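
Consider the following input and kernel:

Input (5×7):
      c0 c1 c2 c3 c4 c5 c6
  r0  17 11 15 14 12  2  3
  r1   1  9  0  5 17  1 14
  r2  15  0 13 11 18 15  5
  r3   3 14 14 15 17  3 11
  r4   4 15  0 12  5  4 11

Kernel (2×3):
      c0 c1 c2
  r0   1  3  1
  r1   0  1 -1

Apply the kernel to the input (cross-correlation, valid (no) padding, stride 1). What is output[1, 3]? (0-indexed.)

60

The receptive field on the input at this output position is [5 17 1 / 11 18 15]. Elementwise product with the kernel and sum: 5·1 + 17·3 + 1·1 + 18·1 + 15·-1.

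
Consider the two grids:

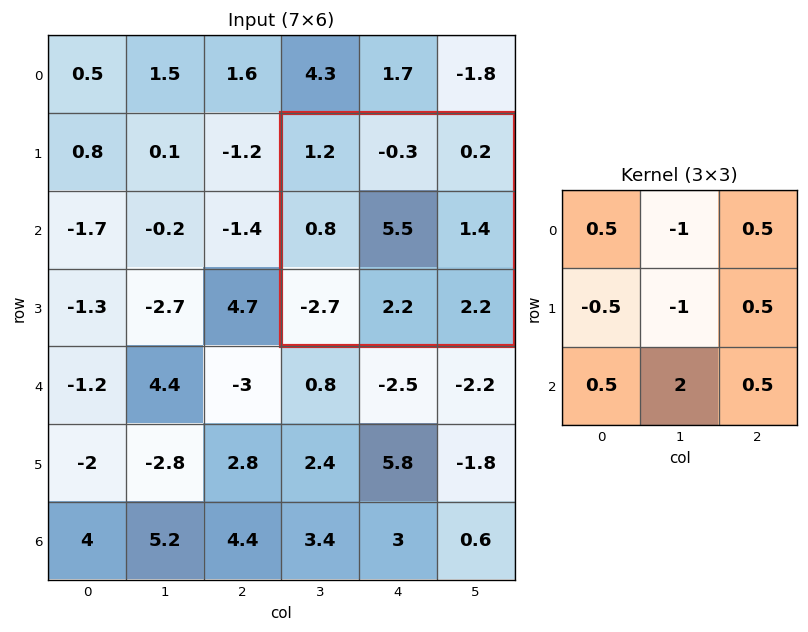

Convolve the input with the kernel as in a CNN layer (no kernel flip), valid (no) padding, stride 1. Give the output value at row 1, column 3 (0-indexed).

The receptive field on the input at this output position is [1.2 -0.3 0.2 / 0.8 5.5 1.4 / -2.7 2.2 2.2]. Elementwise product with the kernel and sum: 1.2·0.5 + -0.3·-1 + 0.2·0.5 + 0.8·-0.5 + 5.5·-1 + 1.4·0.5 + -2.7·0.5 + 2.2·2 + 2.2·0.5.

-0.05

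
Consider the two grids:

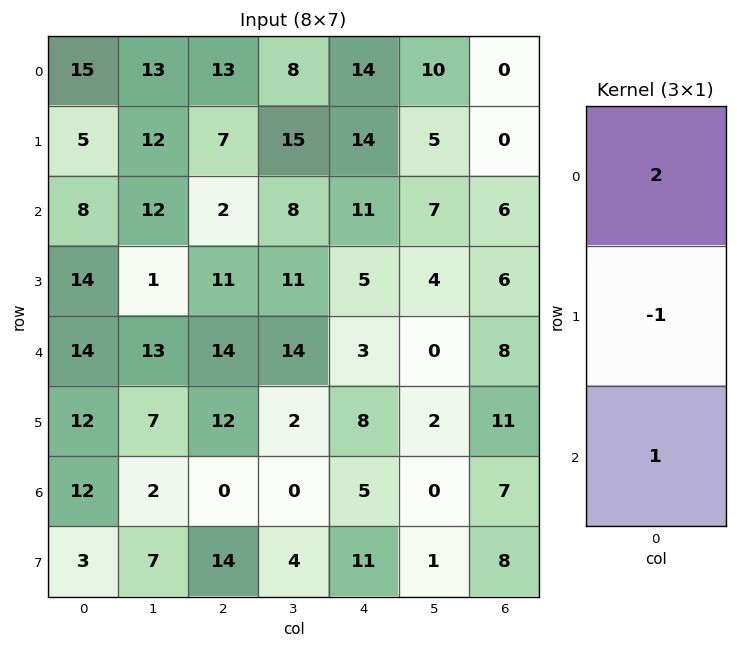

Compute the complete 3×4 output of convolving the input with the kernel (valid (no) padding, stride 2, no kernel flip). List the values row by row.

Output[0,0]: The receptive field on the input at this output position is [15 / 5 / 8]. Elementwise product with the kernel and sum: 15·2 + 5·-1 + 8·1.

33 21 25 6
16 7 20 14
28 16 3 12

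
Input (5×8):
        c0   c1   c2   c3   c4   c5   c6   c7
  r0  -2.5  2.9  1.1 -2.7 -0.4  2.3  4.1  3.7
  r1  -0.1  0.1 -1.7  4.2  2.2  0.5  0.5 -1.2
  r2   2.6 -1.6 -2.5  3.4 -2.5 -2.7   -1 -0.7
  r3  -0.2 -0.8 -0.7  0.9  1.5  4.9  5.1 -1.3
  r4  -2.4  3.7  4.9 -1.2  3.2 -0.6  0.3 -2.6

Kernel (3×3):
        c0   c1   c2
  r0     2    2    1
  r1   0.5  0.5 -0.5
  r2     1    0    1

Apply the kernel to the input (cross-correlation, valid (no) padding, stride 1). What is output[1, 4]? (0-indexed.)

The receptive field on the input at this output position is [2.2 0.5 0.5 / -2.5 -2.7 -1 / 1.5 4.9 5.1]. Elementwise product with the kernel and sum: 2.2·2 + 0.5·2 + 0.5·1 + -2.5·0.5 + -2.7·0.5 + -1·-0.5 + 1.5·1 + 5.1·1.

10.4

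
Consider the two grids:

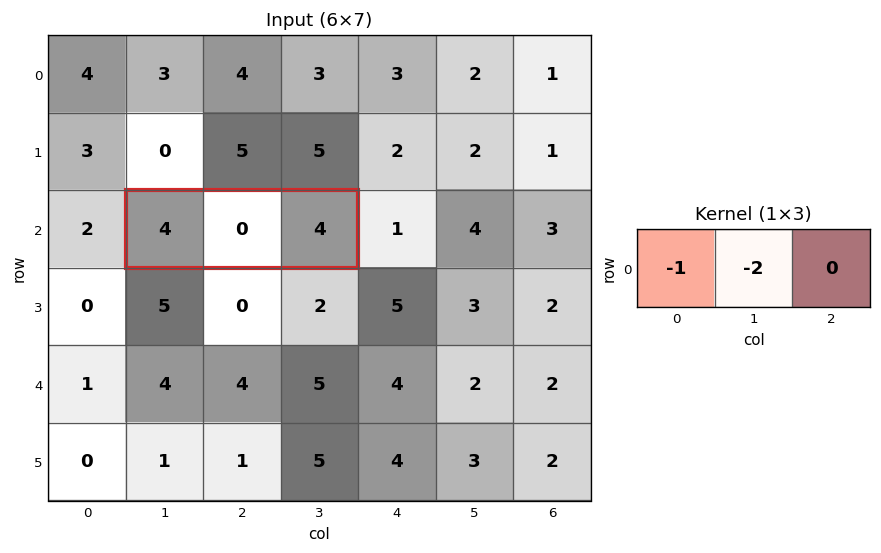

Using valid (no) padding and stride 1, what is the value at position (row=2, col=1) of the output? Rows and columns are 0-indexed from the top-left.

The receptive field on the input at this output position is [4 0 4]. Elementwise product with the kernel and sum: 4·-1 + 0·-2.

-4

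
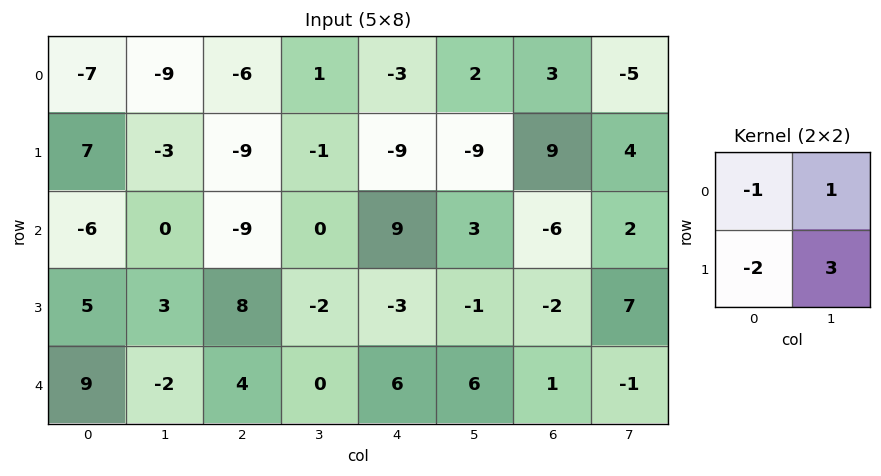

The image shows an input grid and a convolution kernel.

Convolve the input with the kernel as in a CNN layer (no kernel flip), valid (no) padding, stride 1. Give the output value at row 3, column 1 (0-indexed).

21

The receptive field on the input at this output position is [3 8 / -2 4]. Elementwise product with the kernel and sum: 3·-1 + 8·1 + -2·-2 + 4·3.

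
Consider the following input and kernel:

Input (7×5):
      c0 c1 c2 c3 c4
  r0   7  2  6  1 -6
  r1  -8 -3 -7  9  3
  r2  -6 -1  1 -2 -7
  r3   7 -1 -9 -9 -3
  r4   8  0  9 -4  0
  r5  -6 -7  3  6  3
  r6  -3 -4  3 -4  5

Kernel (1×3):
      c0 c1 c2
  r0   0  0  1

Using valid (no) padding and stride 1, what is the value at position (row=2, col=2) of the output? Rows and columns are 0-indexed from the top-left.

-7

The receptive field on the input at this output position is [1 -2 -7]. Elementwise product with the kernel and sum: -7·1.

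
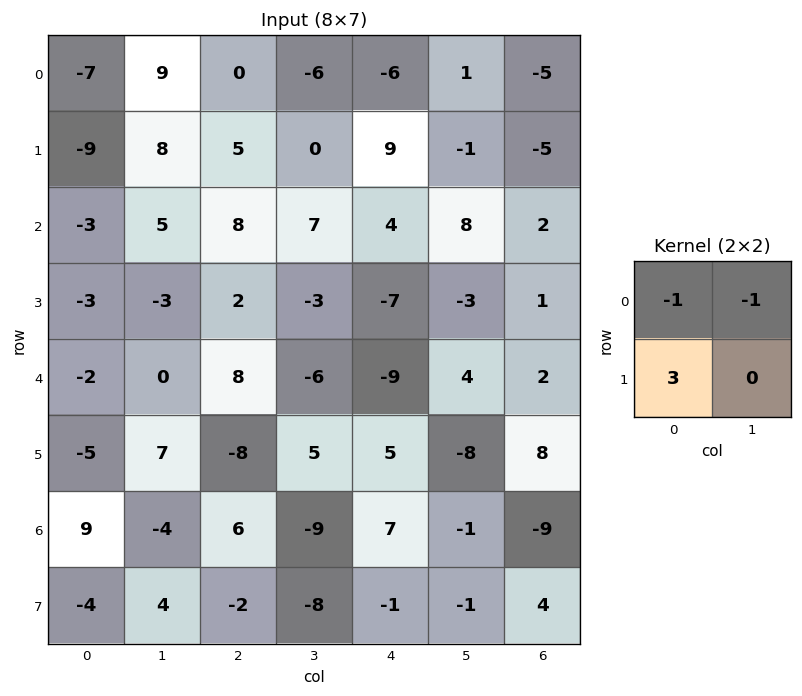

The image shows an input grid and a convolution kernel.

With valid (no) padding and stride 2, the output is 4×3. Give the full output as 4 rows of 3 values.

-29 21 32
-11 -9 -33
-13 -26 20
-17 -3 -9

Output[0,0]: The receptive field on the input at this output position is [-7 9 / -9 8]. Elementwise product with the kernel and sum: -7·-1 + 9·-1 + -9·3.
Output[0,1]: The receptive field on the input at this output position is [0 -6 / 5 0]. Elementwise product with the kernel and sum: 0·-1 + -6·-1 + 5·3.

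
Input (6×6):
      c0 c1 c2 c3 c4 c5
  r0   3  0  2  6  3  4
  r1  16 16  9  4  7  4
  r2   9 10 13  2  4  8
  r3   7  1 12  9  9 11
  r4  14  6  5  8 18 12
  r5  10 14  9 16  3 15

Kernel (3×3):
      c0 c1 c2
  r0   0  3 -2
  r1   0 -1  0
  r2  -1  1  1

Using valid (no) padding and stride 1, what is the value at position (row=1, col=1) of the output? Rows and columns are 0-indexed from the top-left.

26

The receptive field on the input at this output position is [16 9 4 / 10 13 2 / 1 12 9]. Elementwise product with the kernel and sum: 9·3 + 4·-2 + 13·-1 + 1·-1 + 12·1 + 9·1.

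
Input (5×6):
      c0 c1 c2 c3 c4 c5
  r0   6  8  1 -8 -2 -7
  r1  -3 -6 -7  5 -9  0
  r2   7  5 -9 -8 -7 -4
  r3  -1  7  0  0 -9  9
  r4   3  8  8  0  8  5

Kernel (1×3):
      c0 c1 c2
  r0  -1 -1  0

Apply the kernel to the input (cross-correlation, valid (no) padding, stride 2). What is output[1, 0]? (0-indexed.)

-12

The receptive field on the input at this output position is [7 5 -9]. Elementwise product with the kernel and sum: 7·-1 + 5·-1.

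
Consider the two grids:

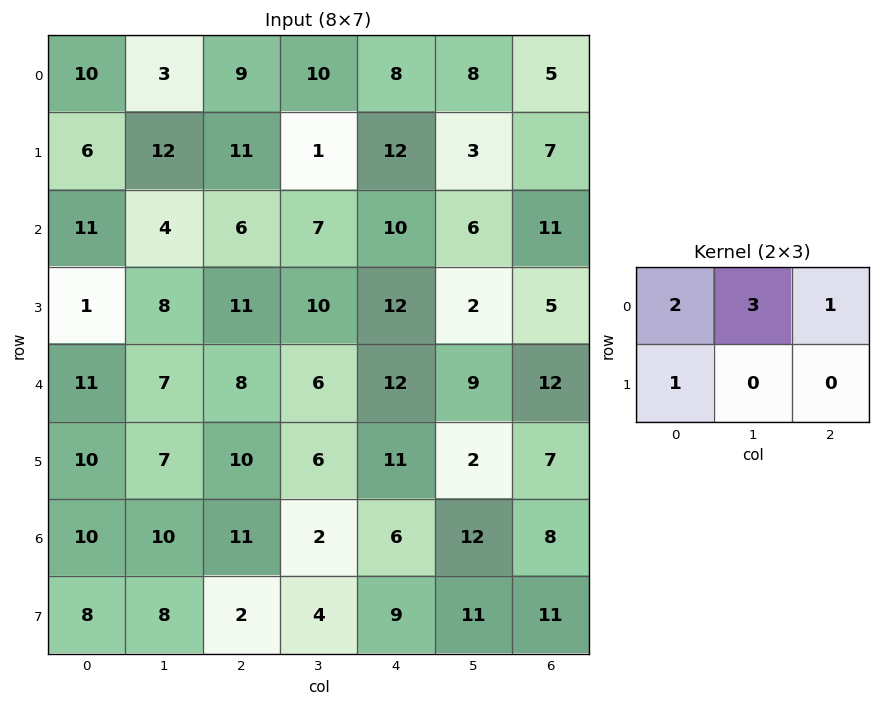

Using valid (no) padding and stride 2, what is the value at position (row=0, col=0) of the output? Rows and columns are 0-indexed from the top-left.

The receptive field on the input at this output position is [10 3 9 / 6 12 11]. Elementwise product with the kernel and sum: 10·2 + 3·3 + 9·1 + 6·1.

44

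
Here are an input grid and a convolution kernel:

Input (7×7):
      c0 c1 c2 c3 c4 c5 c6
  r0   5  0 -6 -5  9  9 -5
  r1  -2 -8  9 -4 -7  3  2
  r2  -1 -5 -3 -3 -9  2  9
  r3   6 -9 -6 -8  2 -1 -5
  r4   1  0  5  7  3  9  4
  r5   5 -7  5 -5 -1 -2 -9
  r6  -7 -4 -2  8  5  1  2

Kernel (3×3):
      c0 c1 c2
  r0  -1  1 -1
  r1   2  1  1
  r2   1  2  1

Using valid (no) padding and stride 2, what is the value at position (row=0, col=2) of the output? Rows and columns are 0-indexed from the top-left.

0

The receptive field on the input at this output position is [9 9 -5 / -7 3 2 / -9 2 9]. Elementwise product with the kernel and sum: 9·-1 + 9·1 + -5·-1 + -7·2 + 3·1 + 2·1 + -9·1 + 2·2 + 9·1.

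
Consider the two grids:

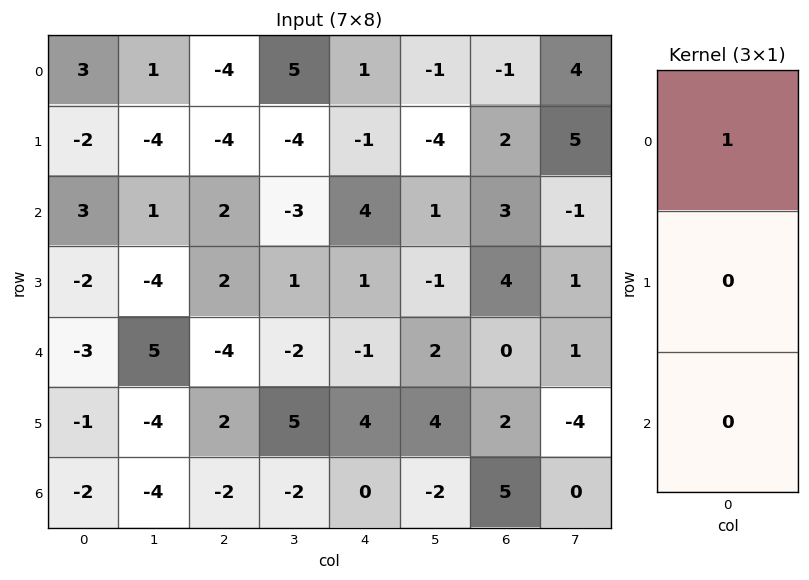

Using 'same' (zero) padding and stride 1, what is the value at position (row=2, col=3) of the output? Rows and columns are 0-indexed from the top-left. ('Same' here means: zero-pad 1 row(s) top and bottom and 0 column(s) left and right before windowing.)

-4

The receptive field on the zero-padded input at this output position is [-4 / -3 / 1]. Elementwise product with the kernel and sum: -4·1.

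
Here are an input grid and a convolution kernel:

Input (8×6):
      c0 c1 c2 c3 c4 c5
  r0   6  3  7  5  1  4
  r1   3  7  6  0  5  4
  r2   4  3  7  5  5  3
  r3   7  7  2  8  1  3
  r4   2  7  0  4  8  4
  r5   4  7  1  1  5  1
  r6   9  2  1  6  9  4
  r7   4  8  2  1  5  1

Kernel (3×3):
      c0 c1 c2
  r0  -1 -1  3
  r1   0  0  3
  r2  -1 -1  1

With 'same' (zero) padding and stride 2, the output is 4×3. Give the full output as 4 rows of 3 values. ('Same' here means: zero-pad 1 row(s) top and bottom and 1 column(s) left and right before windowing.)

13 2 11
27 1 10
38 20 7
27 4 4

Output[0,0]: The receptive field on the zero-padded input at this output position is [0 0 0 / 0 6 3 / 0 3 7]. Elementwise product with the kernel and sum: 0·-1 + 0·-1 + 0·3 + 3·3 + 0·-1 + 3·-1 + 7·1.
Output[0,1]: The receptive field on the zero-padded input at this output position is [0 0 0 / 3 7 5 / 7 6 0]. Elementwise product with the kernel and sum: 0·-1 + 0·-1 + 0·3 + 5·3 + 7·-1 + 6·-1 + 0·1.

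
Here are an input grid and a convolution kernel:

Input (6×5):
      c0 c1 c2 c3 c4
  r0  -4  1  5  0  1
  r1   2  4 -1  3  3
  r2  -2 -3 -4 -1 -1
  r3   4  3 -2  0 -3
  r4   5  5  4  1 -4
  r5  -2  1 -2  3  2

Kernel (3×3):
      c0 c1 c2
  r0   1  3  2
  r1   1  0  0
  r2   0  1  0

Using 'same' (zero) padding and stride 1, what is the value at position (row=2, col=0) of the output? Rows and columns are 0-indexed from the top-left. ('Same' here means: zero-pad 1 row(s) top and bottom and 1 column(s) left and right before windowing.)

The receptive field on the zero-padded input at this output position is [0 2 4 / 0 -2 -3 / 0 4 3]. Elementwise product with the kernel and sum: 0·1 + 2·3 + 4·2 + 0·1 + 4·1.

18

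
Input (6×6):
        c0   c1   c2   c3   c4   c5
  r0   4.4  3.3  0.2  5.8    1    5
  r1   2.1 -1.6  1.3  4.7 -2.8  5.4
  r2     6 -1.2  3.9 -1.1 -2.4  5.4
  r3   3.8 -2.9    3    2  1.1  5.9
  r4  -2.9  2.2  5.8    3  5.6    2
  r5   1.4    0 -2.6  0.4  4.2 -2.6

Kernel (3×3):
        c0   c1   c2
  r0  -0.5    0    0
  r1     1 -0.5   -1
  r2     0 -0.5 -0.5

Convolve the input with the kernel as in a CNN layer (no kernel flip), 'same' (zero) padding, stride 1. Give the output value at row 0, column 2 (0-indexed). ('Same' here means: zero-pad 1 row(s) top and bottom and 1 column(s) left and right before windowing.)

-5.6

The receptive field on the zero-padded input at this output position is [0 0 0 / 3.3 0.2 5.8 / -1.6 1.3 4.7]. Elementwise product with the kernel and sum: 0·-0.5 + 3.3·1 + 0.2·-0.5 + 5.8·-1 + 1.3·-0.5 + 4.7·-0.5.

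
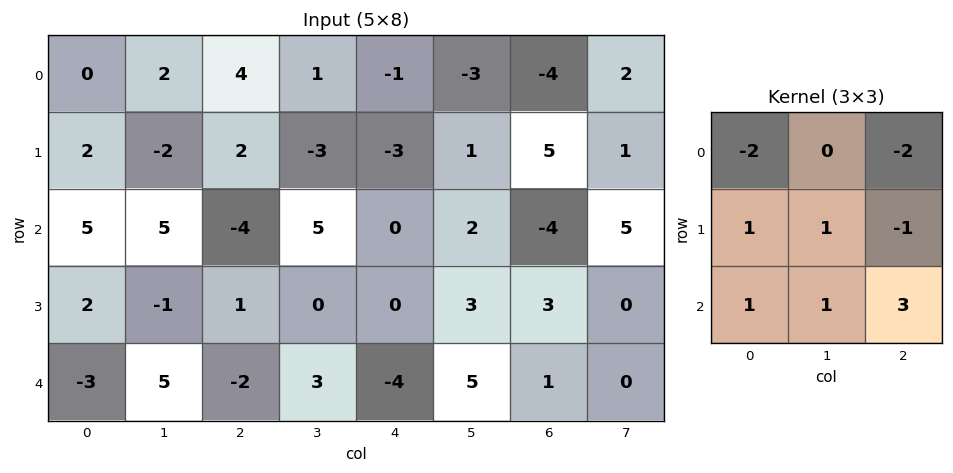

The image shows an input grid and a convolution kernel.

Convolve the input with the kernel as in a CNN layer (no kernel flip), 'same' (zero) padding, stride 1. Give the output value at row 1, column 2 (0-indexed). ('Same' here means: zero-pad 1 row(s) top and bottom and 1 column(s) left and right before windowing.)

13

The receptive field on the zero-padded input at this output position is [2 4 1 / -2 2 -3 / 5 -4 5]. Elementwise product with the kernel and sum: 2·-2 + 1·-2 + -2·1 + 2·1 + -3·-1 + 5·1 + -4·1 + 5·3.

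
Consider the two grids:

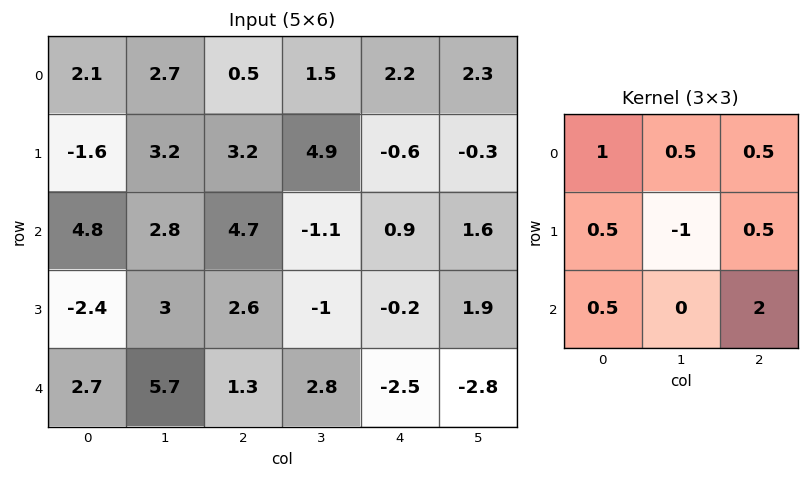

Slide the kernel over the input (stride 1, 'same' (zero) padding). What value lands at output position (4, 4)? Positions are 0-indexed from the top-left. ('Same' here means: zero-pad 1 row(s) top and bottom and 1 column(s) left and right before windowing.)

The receptive field on the zero-padded input at this output position is [-1 -0.2 1.9 / 2.8 -2.5 -2.8 / 0 0 0]. Elementwise product with the kernel and sum: -1·1 + -0.2·0.5 + 1.9·0.5 + 2.8·0.5 + -2.5·-1 + -2.8·0.5 + 0·0.5 + 0·2.

2.35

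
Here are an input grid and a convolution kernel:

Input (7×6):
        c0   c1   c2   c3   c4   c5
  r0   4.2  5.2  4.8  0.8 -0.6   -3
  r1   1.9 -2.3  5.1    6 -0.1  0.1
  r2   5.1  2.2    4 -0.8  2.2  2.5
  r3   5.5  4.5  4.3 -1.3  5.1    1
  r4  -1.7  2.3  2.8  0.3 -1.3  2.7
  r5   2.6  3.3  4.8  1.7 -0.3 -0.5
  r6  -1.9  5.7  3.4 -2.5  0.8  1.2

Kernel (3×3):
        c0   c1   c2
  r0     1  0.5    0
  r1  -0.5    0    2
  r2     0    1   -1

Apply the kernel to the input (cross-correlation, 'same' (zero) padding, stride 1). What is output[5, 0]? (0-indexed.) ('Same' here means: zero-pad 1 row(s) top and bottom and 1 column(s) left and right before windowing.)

-1.85

The receptive field on the zero-padded input at this output position is [0 -1.7 2.3 / 0 2.6 3.3 / 0 -1.9 5.7]. Elementwise product with the kernel and sum: 0·1 + -1.7·0.5 + 0·-0.5 + 3.3·2 + -1.9·1 + 5.7·-1.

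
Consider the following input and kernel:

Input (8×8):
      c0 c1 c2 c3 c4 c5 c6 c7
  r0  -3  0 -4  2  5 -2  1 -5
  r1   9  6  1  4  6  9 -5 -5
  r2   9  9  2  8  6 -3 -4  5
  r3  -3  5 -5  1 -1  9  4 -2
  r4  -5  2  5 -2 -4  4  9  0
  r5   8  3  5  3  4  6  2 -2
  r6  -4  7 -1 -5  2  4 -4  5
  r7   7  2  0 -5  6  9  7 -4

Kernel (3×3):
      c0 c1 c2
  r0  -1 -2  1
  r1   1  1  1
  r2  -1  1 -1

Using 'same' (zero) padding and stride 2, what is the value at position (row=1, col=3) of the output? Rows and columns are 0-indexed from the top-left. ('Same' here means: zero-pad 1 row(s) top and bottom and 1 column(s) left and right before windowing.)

-9

The receptive field on the zero-padded input at this output position is [9 -5 -5 / -3 -4 5 / 9 4 -2]. Elementwise product with the kernel and sum: 9·-1 + -5·-2 + -5·1 + -3·1 + -4·1 + 5·1 + 9·-1 + 4·1 + -2·-1.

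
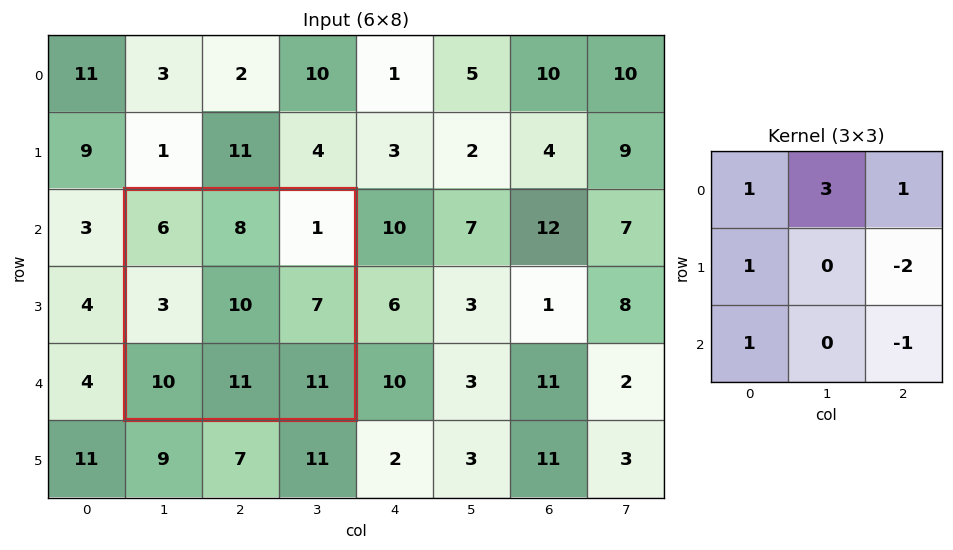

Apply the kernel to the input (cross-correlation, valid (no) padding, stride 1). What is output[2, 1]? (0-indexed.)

The receptive field on the input at this output position is [6 8 1 / 3 10 7 / 10 11 11]. Elementwise product with the kernel and sum: 6·1 + 8·3 + 1·1 + 3·1 + 7·-2 + 10·1 + 11·-1.

19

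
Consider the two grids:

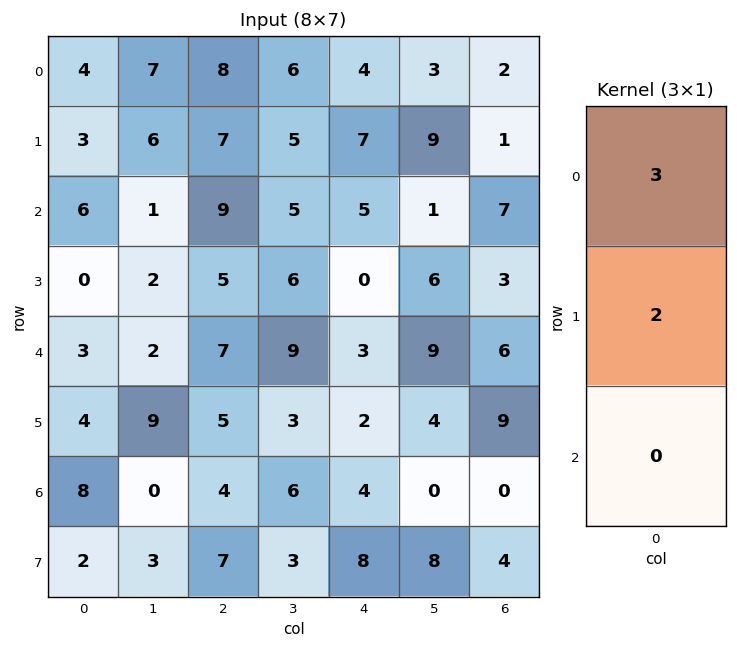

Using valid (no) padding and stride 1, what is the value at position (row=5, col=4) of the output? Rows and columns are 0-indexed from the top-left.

The receptive field on the input at this output position is [2 / 4 / 8]. Elementwise product with the kernel and sum: 2·3 + 4·2.

14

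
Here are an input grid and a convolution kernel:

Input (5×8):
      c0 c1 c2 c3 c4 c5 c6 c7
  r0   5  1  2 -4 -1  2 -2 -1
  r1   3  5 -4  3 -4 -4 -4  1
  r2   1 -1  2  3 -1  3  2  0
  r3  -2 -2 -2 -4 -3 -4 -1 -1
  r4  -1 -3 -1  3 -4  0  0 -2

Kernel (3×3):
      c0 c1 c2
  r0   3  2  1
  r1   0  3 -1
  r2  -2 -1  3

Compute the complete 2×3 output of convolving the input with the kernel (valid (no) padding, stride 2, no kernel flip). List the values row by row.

Output[0,0]: The receptive field on the input at this output position is [5 1 2 / 3 5 -4 / 1 -1 2]. Elementwise product with the kernel and sum: 5·3 + 1·2 + 2·1 + 5·3 + -4·-1 + 1·-2 + -1·-1 + 2·3.

43 0 -4
1 -11 2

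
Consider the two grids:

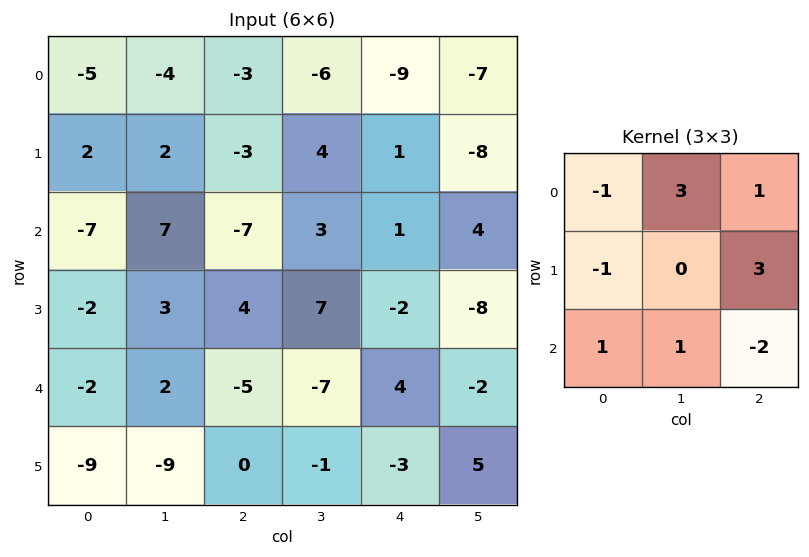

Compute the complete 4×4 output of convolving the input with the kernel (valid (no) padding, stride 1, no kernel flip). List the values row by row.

-7 -7 -24 -60
-20 -12 41 21
45 4 -13 -26
-16 -14 37 -34

Output[0,0]: The receptive field on the input at this output position is [-5 -4 -3 / 2 2 -3 / -7 7 -7]. Elementwise product with the kernel and sum: -5·-1 + -4·3 + -3·1 + 2·-1 + -3·3 + -7·1 + 7·1 + -7·-2.
Output[0,1]: The receptive field on the input at this output position is [-4 -3 -6 / 2 -3 4 / 7 -7 3]. Elementwise product with the kernel and sum: -4·-1 + -3·3 + -6·1 + 2·-1 + 4·3 + 7·1 + -7·1 + 3·-2.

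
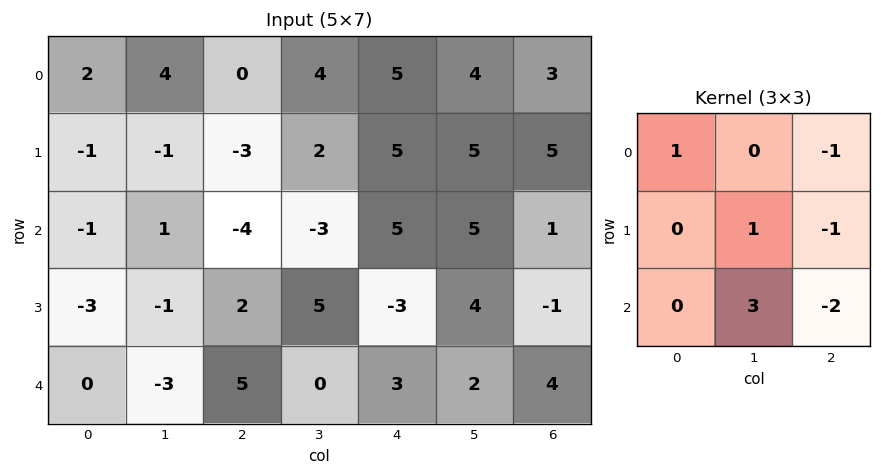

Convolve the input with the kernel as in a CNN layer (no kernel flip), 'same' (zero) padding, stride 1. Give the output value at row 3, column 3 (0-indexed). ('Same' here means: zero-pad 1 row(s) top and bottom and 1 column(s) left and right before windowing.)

-7

The receptive field on the zero-padded input at this output position is [-4 -3 5 / 2 5 -3 / 5 0 3]. Elementwise product with the kernel and sum: -4·1 + 5·-1 + 5·1 + -3·-1 + 0·3 + 3·-2.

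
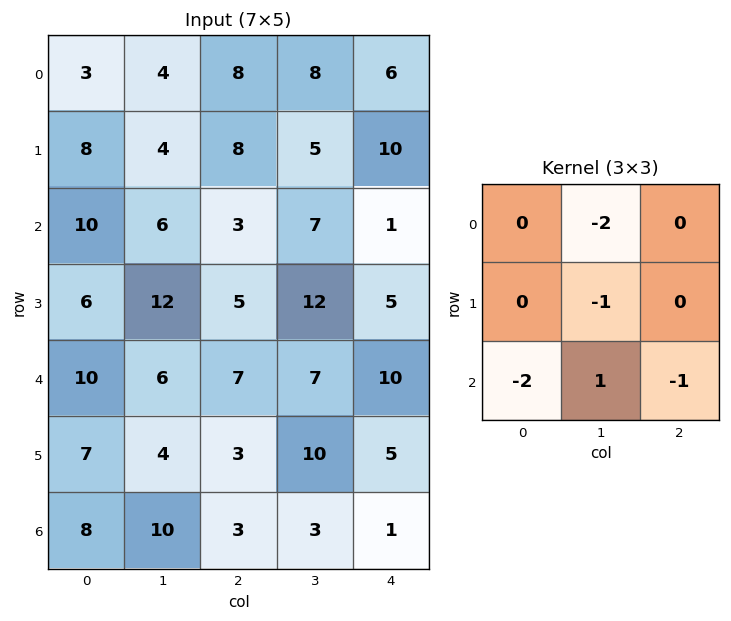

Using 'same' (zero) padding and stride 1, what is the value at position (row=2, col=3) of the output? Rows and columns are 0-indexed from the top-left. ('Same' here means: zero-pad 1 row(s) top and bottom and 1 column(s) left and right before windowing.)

-20

The receptive field on the zero-padded input at this output position is [8 5 10 / 3 7 1 / 5 12 5]. Elementwise product with the kernel and sum: 5·-2 + 7·-1 + 5·-2 + 12·1 + 5·-1.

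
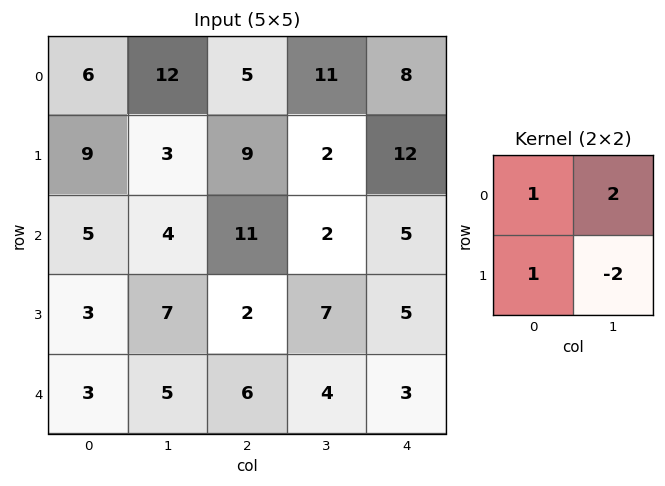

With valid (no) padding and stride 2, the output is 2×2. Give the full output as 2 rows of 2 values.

Output[0,0]: The receptive field on the input at this output position is [6 12 / 9 3]. Elementwise product with the kernel and sum: 6·1 + 12·2 + 9·1 + 3·-2.
Output[0,1]: The receptive field on the input at this output position is [5 11 / 9 2]. Elementwise product with the kernel and sum: 5·1 + 11·2 + 9·1 + 2·-2.

33 32
2 3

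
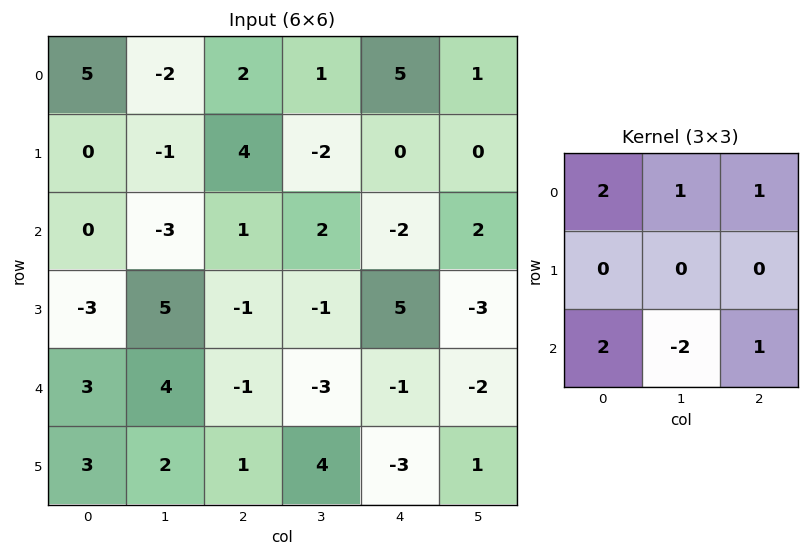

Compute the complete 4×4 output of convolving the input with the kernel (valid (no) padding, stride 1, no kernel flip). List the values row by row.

17 -7 6 18
-14 11 11 -19
-5 4 5 -2
1 14 -7 15

Output[0,0]: The receptive field on the input at this output position is [5 -2 2 / 0 -1 4 / 0 -3 1]. Elementwise product with the kernel and sum: 5·2 + -2·1 + 2·1 + 0·2 + -3·-2 + 1·1.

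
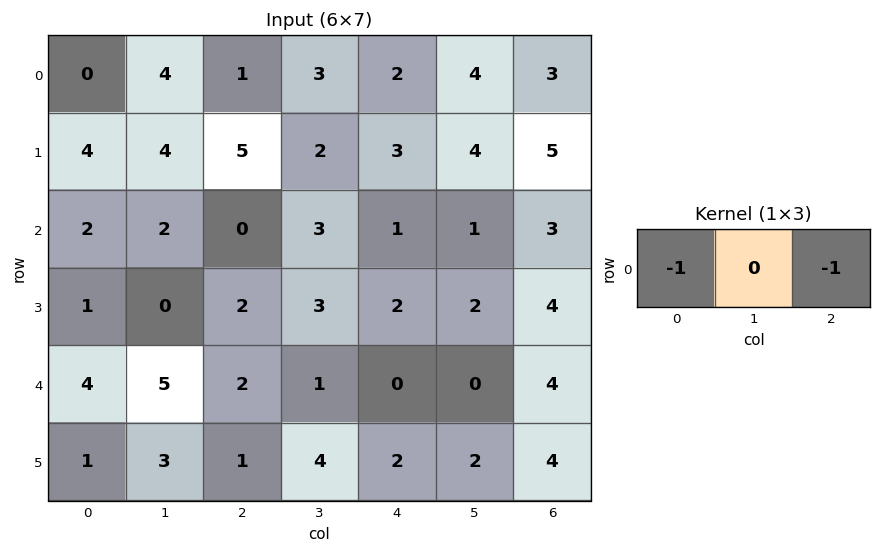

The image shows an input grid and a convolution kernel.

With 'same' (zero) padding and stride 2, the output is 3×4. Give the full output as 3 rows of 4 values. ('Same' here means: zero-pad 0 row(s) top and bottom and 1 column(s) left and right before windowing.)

-4 -7 -7 -4
-2 -5 -4 -1
-5 -6 -1 0

Output[0,0]: The receptive field on the zero-padded input at this output position is [0 0 4]. Elementwise product with the kernel and sum: 0·-1 + 4·-1.
Output[0,1]: The receptive field on the zero-padded input at this output position is [4 1 3]. Elementwise product with the kernel and sum: 4·-1 + 3·-1.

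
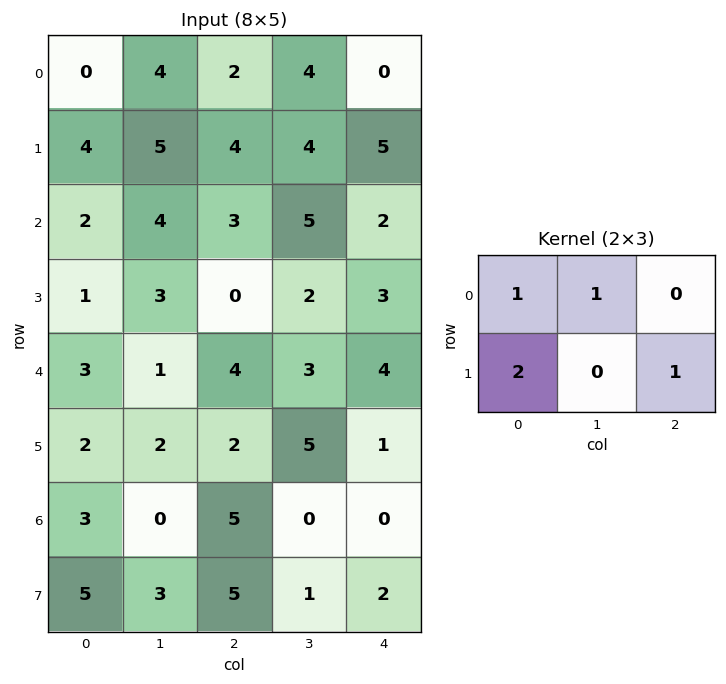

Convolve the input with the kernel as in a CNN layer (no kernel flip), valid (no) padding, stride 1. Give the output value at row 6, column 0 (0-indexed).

18

The receptive field on the input at this output position is [3 0 5 / 5 3 5]. Elementwise product with the kernel and sum: 3·1 + 0·1 + 5·2 + 5·1.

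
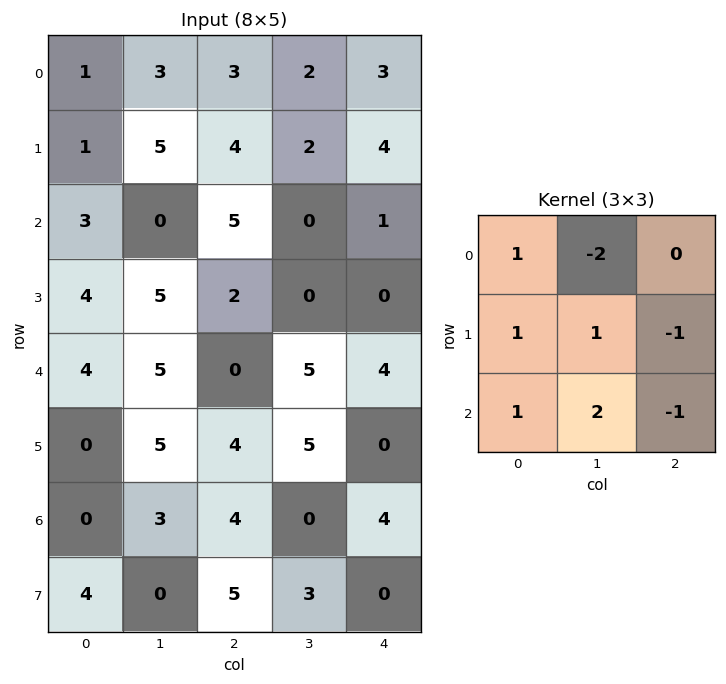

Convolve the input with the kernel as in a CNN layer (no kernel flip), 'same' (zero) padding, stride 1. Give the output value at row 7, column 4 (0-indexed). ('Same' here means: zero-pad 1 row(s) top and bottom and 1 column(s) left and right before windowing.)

The receptive field on the zero-padded input at this output position is [0 4 0 / 3 0 0 / 0 0 0]. Elementwise product with the kernel and sum: 0·1 + 4·-2 + 3·1 + 0·1 + 0·-1 + 0·1 + 0·2 + 0·-1.

-5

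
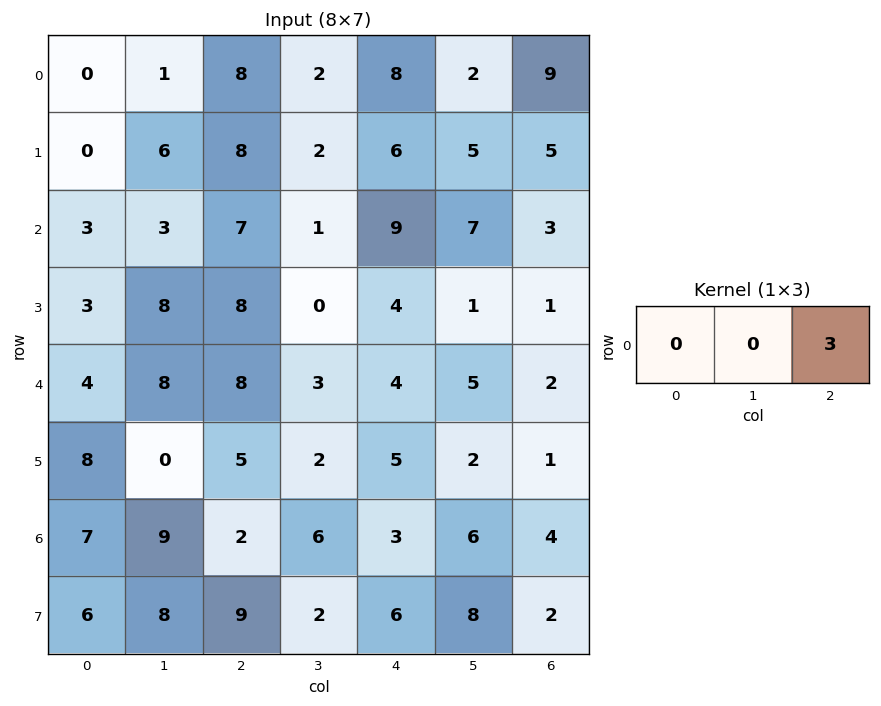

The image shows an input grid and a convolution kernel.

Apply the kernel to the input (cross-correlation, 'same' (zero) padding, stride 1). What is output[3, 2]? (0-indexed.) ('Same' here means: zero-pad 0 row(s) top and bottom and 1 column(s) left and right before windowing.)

The receptive field on the zero-padded input at this output position is [8 8 0]. Elementwise product with the kernel and sum: 0·3.

0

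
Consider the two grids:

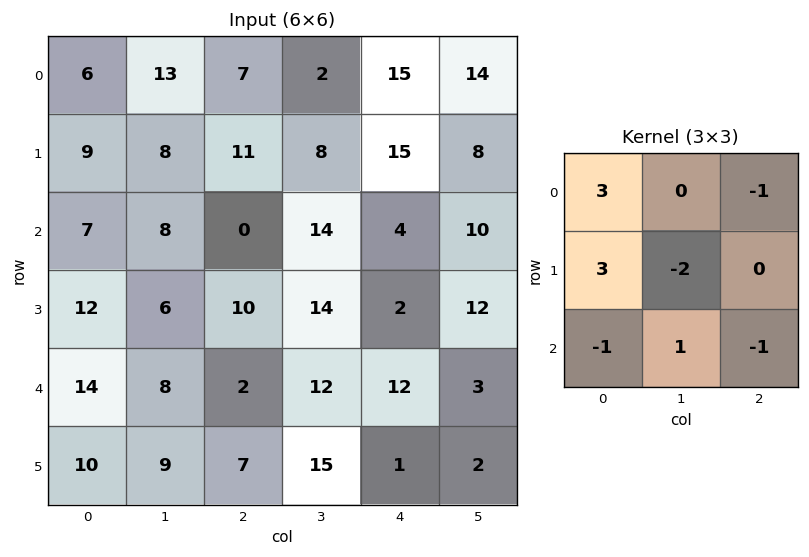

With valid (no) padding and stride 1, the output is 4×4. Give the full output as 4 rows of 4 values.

Output[0,0]: The receptive field on the input at this output position is [6 13 7 / 9 8 11 / 7 8 0]. Elementwise product with the kernel and sum: 6·3 + 7·-1 + 9·3 + 8·-2 + 7·-1 + 8·1 + 0·-1.
Output[0,1]: The receptive field on the input at this output position is [13 7 2 / 8 11 8 / 8 0 14]. Elementwise product with the kernel and sum: 13·3 + 2·-1 + 8·3 + 11·-2 + 8·-1 + 0·1 + 14·-1.

23 17 33 -34
5 30 -8 26
37 -10 -4 67
44 7 17 26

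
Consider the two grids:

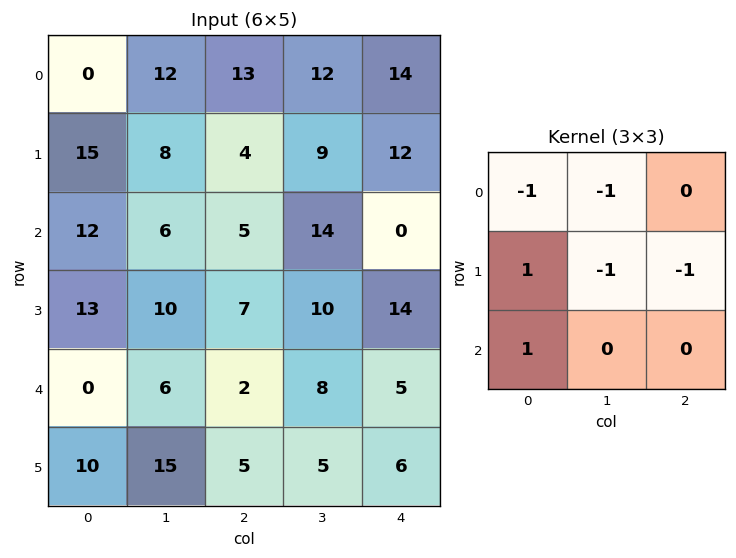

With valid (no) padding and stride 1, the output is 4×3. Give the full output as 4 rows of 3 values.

Output[0,0]: The receptive field on the input at this output position is [0 12 13 / 15 8 4 / 12 6 5]. Elementwise product with the kernel and sum: 0·-1 + 12·-1 + 15·1 + 8·-1 + 4·-1 + 12·1.
Output[0,1]: The receptive field on the input at this output position is [12 13 12 / 8 4 9 / 6 5 14]. Elementwise product with the kernel and sum: 12·-1 + 13·-1 + 8·1 + 4·-1 + 9·-1 + 6·1.

3 -24 -37
-9 -15 -15
-22 -12 -34
-21 -6 -23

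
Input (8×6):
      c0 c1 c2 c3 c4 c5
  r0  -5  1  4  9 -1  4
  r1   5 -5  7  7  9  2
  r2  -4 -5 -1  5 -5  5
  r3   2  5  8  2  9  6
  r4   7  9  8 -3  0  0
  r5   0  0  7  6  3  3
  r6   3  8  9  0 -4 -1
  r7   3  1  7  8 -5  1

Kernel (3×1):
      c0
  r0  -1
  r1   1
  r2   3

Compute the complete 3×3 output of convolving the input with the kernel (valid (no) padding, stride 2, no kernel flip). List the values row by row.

-2 0 -5
27 33 14
2 26 -9

Output[0,0]: The receptive field on the input at this output position is [-5 / 5 / -4]. Elementwise product with the kernel and sum: -5·-1 + 5·1 + -4·3.
Output[0,1]: The receptive field on the input at this output position is [4 / 7 / -1]. Elementwise product with the kernel and sum: 4·-1 + 7·1 + -1·3.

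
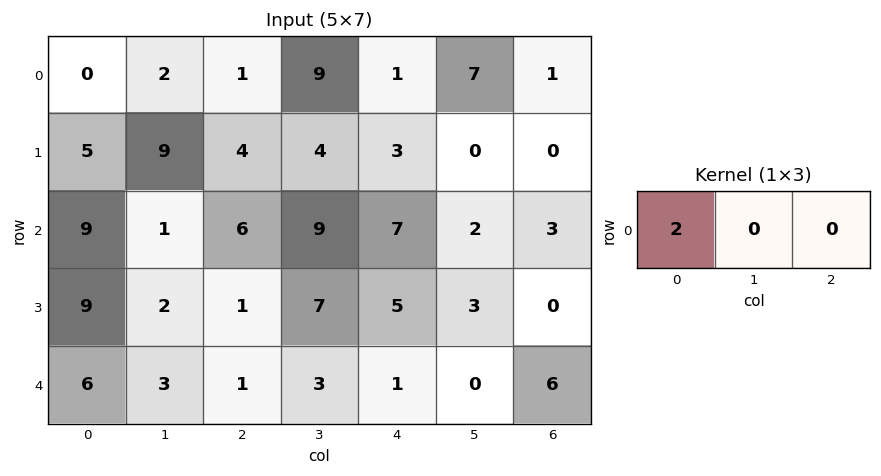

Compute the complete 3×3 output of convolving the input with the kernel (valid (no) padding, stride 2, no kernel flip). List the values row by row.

Output[0,0]: The receptive field on the input at this output position is [0 2 1]. Elementwise product with the kernel and sum: 0·2.
Output[0,1]: The receptive field on the input at this output position is [1 9 1]. Elementwise product with the kernel and sum: 1·2.

0 2 2
18 12 14
12 2 2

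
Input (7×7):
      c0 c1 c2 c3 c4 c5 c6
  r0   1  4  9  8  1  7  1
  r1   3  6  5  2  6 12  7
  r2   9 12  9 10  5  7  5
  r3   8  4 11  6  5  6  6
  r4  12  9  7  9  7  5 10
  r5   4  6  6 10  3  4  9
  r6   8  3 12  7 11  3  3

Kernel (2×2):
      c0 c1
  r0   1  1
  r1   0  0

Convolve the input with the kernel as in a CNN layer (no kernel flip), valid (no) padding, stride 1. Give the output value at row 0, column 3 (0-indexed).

9

The receptive field on the input at this output position is [8 1 / 2 6]. Elementwise product with the kernel and sum: 8·1 + 1·1.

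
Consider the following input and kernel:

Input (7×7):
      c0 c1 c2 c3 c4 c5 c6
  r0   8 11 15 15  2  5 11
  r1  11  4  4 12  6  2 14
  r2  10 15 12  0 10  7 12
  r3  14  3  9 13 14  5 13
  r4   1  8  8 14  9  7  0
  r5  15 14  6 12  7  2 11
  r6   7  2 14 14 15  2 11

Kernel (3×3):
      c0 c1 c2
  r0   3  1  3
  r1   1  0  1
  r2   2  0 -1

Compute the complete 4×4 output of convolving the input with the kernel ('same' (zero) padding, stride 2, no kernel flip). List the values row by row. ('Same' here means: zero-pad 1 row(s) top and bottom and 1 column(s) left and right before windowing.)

Output[0,0]: The receptive field on the zero-padded input at this output position is [0 0 0 / 0 8 11 / 0 11 4]. Elementwise product with the kernel and sum: 0·3 + 0·1 + 0·3 + 0·1 + 11·1 + 0·2 + 4·-1.
Output[0,1]: The receptive field on the zero-padded input at this output position is [0 0 0 / 11 15 15 / 4 4 12]. Elementwise product with the kernel and sum: 0·3 + 0·1 + 0·3 + 11·1 + 15·1 + 4·2 + 12·-1.

7 22 42 9
35 60 76 37
17 95 111 39
59 100 65 19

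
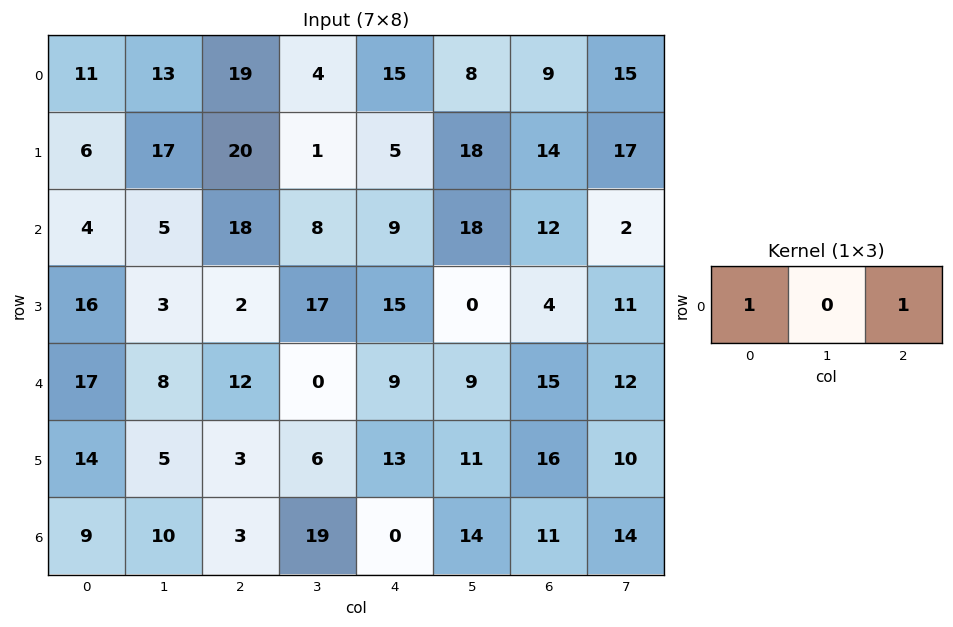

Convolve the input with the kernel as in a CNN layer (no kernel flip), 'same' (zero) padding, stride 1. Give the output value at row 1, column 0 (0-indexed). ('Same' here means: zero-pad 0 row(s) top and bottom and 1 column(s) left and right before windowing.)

The receptive field on the zero-padded input at this output position is [0 6 17]. Elementwise product with the kernel and sum: 0·1 + 17·1.

17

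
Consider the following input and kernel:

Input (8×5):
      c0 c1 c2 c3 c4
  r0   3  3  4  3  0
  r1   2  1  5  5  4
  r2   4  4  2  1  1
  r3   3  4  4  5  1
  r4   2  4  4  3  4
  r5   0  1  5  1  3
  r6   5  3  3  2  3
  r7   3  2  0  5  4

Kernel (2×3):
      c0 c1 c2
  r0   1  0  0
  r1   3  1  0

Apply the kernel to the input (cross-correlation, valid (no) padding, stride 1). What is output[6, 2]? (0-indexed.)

The receptive field on the input at this output position is [3 2 3 / 0 5 4]. Elementwise product with the kernel and sum: 3·1 + 0·3 + 5·1.

8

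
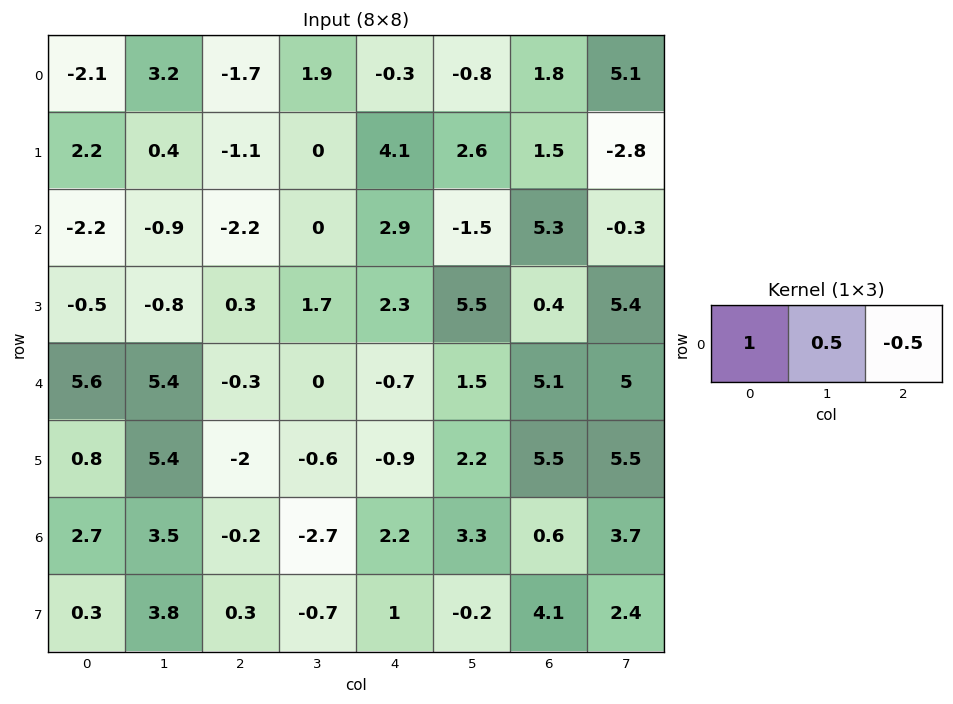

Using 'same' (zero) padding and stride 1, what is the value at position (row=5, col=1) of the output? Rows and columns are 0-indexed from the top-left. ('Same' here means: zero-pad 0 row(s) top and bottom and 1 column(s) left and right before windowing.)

The receptive field on the zero-padded input at this output position is [0.8 5.4 -2]. Elementwise product with the kernel and sum: 0.8·1 + 5.4·0.5 + -2·-0.5.

4.5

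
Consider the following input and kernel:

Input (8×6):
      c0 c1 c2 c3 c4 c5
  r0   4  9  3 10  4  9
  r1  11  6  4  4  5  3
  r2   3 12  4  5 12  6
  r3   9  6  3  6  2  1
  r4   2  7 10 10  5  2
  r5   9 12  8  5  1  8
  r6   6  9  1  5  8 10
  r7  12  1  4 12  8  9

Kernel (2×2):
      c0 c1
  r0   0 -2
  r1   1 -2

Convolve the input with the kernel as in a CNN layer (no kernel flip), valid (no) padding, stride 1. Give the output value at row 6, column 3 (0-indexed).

-20

The receptive field on the input at this output position is [5 8 / 12 8]. Elementwise product with the kernel and sum: 8·-2 + 12·1 + 8·-2.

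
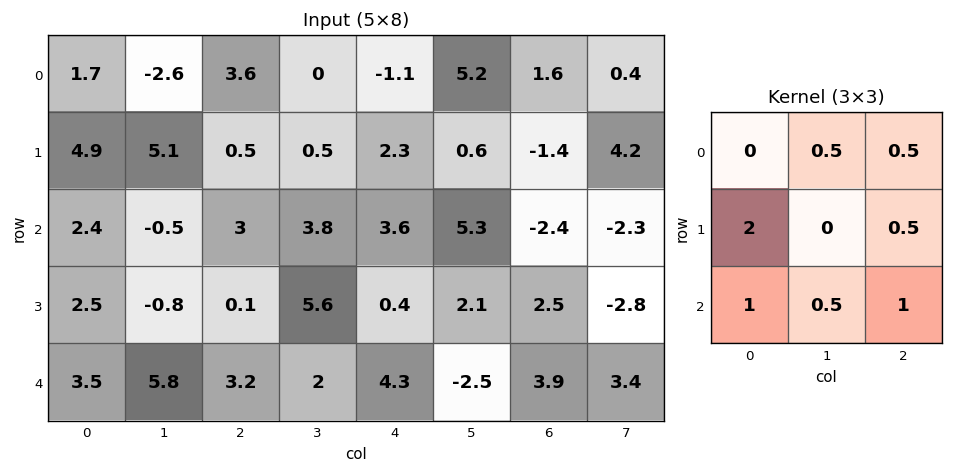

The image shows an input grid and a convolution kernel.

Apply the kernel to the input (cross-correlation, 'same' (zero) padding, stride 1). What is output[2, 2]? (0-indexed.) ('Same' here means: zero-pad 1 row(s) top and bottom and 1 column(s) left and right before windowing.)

6.25

The receptive field on the zero-padded input at this output position is [5.1 0.5 0.5 / -0.5 3 3.8 / -0.8 0.1 5.6]. Elementwise product with the kernel and sum: 0.5·0.5 + 0.5·0.5 + -0.5·2 + 3.8·0.5 + -0.8·1 + 0.1·0.5 + 5.6·1.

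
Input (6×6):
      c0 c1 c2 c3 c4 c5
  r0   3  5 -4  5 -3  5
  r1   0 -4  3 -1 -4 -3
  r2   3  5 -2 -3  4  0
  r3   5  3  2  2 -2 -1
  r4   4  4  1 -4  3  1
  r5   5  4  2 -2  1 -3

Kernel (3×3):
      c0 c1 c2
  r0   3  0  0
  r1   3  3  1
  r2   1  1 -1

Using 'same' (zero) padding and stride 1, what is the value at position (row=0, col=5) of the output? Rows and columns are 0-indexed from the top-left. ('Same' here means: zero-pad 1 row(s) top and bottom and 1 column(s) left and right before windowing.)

-1

The receptive field on the zero-padded input at this output position is [0 0 0 / -3 5 0 / -4 -3 0]. Elementwise product with the kernel and sum: 0·3 + -3·3 + 5·3 + 0·1 + -4·1 + -3·1 + 0·-1.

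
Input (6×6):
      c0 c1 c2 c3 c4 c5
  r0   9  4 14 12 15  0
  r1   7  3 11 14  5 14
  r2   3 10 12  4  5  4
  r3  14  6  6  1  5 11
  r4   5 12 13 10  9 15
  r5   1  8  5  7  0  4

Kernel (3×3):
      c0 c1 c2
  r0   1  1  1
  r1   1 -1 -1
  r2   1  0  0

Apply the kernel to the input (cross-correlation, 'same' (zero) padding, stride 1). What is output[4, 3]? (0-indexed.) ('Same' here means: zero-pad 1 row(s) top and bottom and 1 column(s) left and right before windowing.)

The receptive field on the zero-padded input at this output position is [6 1 5 / 13 10 9 / 5 7 0]. Elementwise product with the kernel and sum: 6·1 + 1·1 + 5·1 + 13·1 + 10·-1 + 9·-1 + 5·1.

11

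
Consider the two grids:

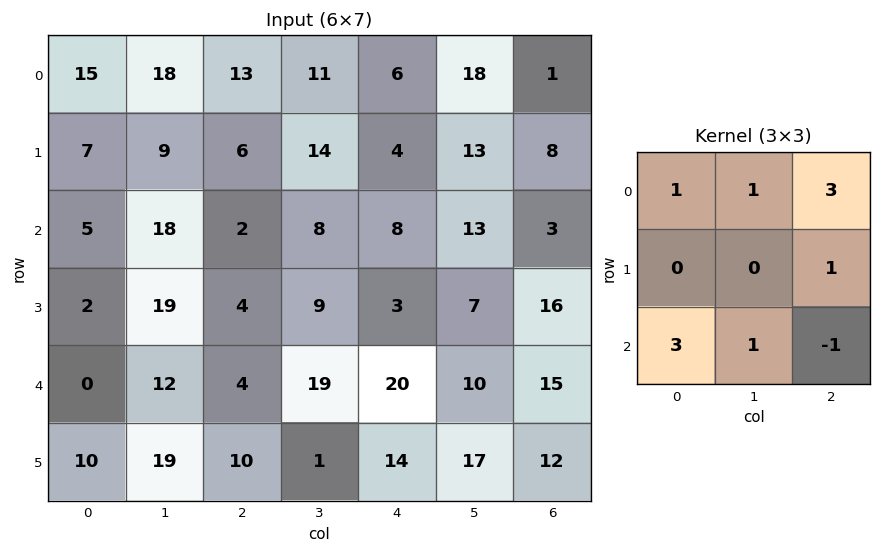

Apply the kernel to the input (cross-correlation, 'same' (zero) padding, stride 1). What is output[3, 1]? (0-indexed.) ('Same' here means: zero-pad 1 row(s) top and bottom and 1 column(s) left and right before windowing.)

The receptive field on the zero-padded input at this output position is [5 18 2 / 2 19 4 / 0 12 4]. Elementwise product with the kernel and sum: 5·1 + 18·1 + 2·3 + 4·1 + 0·3 + 12·1 + 4·-1.

41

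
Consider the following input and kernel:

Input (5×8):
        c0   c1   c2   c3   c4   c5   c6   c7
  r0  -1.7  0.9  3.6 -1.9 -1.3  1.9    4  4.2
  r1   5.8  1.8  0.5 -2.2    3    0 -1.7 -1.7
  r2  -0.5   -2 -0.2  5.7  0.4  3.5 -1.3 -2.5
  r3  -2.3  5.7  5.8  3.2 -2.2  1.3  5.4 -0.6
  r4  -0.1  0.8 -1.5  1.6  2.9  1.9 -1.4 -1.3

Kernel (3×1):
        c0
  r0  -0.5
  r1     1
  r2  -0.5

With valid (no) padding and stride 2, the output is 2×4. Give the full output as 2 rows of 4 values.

Output[0,0]: The receptive field on the input at this output position is [-1.7 / 5.8 / -0.5]. Elementwise product with the kernel and sum: -1.7·-0.5 + 5.8·1 + -0.5·-0.5.

6.9 -1.2 3.45 -3.05
-2 6.65 -3.85 6.75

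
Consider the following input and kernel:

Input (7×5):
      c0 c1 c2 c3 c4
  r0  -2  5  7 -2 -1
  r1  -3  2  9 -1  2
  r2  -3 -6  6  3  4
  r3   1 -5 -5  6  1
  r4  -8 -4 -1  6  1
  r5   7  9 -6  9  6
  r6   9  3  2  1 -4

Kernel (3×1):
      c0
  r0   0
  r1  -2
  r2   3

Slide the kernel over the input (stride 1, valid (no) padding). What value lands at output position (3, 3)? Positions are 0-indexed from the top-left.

15

The receptive field on the input at this output position is [6 / 6 / 9]. Elementwise product with the kernel and sum: 6·-2 + 9·3.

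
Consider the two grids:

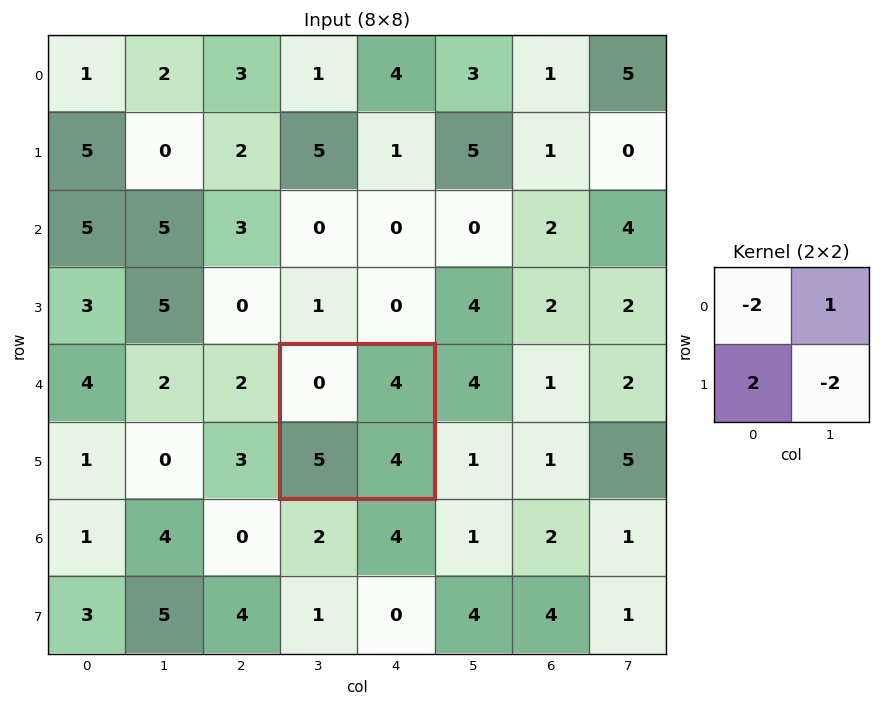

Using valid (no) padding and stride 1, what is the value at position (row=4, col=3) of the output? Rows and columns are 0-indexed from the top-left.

The receptive field on the input at this output position is [0 4 / 5 4]. Elementwise product with the kernel and sum: 0·-2 + 4·1 + 5·2 + 4·-2.

6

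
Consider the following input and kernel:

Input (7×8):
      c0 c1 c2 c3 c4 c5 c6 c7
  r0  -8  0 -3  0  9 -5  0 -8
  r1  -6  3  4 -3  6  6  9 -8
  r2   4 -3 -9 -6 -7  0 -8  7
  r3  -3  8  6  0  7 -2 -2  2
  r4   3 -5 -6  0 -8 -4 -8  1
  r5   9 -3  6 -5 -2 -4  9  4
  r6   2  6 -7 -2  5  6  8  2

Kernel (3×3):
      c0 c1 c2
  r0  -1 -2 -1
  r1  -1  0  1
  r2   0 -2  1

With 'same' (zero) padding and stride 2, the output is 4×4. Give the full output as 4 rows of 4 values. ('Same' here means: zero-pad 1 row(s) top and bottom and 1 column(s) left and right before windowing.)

Output[0,0]: The receptive field on the zero-padded input at this output position is [0 0 0 / 0 -8 0 / 0 -6 3]. Elementwise product with the kernel and sum: 0·-1 + 0·-2 + 0·-1 + 0·-1 + 0·1 + -6·-2 + 3·1.

15 -11 -11 -29
20 -23 -25 -3
-28 -32 -16 -5
-9 -12 21 -22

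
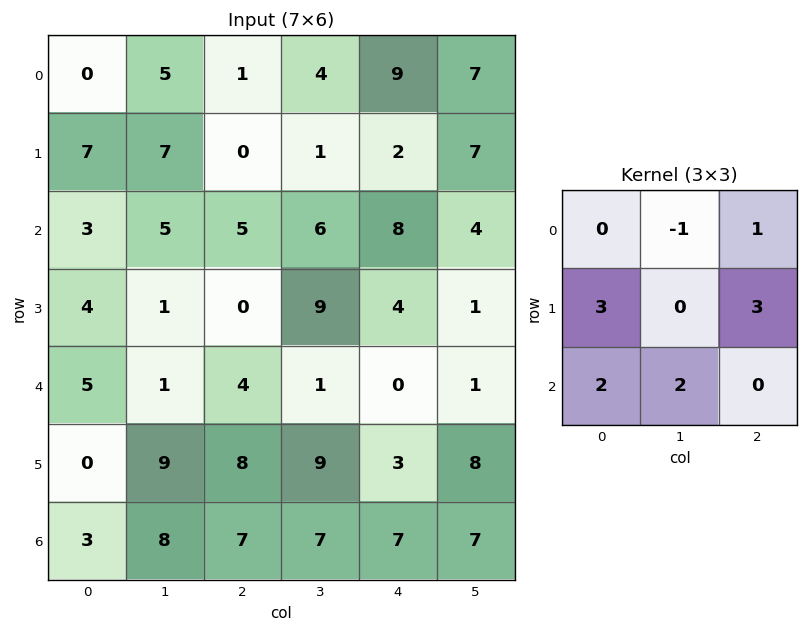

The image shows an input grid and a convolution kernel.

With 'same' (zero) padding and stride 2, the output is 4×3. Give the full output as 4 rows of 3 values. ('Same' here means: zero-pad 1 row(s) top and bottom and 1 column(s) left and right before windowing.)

Output[0,0]: The receptive field on the zero-padded input at this output position is [0 0 0 / 0 0 5 / 0 7 7]. Elementwise product with the kernel and sum: 0·-1 + 0·1 + 0·3 + 5·3 + 0·2 + 7·2.

29 41 39
23 36 61
0 49 27
33 46 47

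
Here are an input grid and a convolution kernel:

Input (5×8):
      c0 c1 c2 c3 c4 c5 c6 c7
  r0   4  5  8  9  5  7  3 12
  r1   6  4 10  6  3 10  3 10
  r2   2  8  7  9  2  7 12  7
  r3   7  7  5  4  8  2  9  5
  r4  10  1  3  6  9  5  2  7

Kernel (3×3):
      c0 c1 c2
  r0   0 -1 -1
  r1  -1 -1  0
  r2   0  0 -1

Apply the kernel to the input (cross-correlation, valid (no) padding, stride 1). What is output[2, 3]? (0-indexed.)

-26

The receptive field on the input at this output position is [9 2 7 / 4 8 2 / 6 9 5]. Elementwise product with the kernel and sum: 2·-1 + 7·-1 + 4·-1 + 8·-1 + 5·-1.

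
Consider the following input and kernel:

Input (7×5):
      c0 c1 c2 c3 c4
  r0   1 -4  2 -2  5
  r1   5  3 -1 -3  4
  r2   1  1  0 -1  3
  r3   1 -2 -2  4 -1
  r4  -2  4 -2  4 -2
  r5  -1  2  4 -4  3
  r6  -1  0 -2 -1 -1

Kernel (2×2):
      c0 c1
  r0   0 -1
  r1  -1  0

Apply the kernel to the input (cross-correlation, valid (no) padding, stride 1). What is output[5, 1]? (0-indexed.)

The receptive field on the input at this output position is [2 4 / 0 -2]. Elementwise product with the kernel and sum: 4·-1 + 0·-1.

-4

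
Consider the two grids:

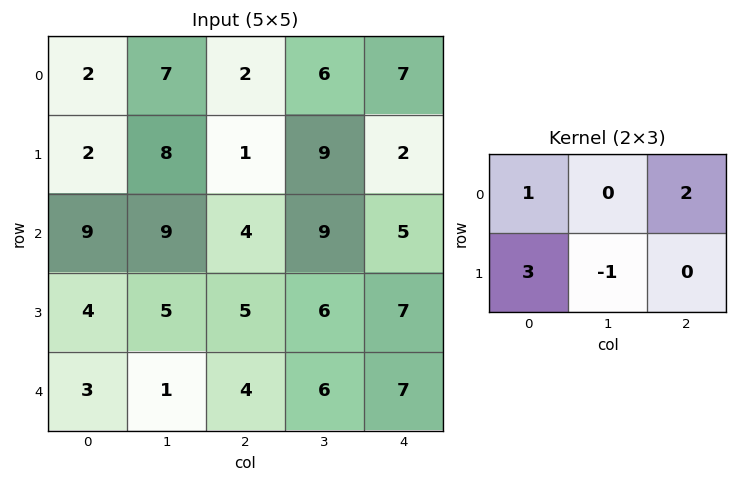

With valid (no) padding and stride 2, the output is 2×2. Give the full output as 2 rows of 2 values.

4 10
24 23

Output[0,0]: The receptive field on the input at this output position is [2 7 2 / 2 8 1]. Elementwise product with the kernel and sum: 2·1 + 2·2 + 2·3 + 8·-1.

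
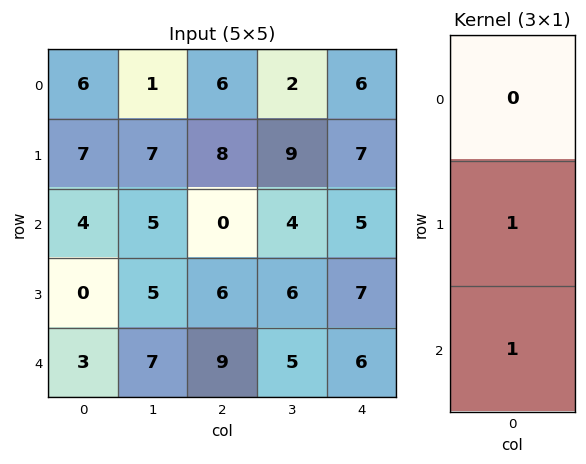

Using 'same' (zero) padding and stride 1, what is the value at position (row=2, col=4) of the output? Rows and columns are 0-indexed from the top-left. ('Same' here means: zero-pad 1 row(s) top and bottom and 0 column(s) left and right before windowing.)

The receptive field on the zero-padded input at this output position is [7 / 5 / 7]. Elementwise product with the kernel and sum: 5·1 + 7·1.

12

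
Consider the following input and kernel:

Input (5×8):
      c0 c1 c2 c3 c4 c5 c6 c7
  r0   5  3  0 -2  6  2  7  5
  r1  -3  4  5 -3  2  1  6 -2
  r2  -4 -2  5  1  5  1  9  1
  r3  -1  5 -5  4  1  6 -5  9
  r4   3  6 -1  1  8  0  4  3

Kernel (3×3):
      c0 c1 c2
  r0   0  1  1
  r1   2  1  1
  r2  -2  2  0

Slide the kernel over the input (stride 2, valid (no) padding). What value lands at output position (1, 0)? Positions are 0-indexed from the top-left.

7

The receptive field on the input at this output position is [-4 -2 5 / -1 5 -5 / 3 6 -1]. Elementwise product with the kernel and sum: -2·1 + 5·1 + -1·2 + 5·1 + -5·1 + 3·-2 + 6·2.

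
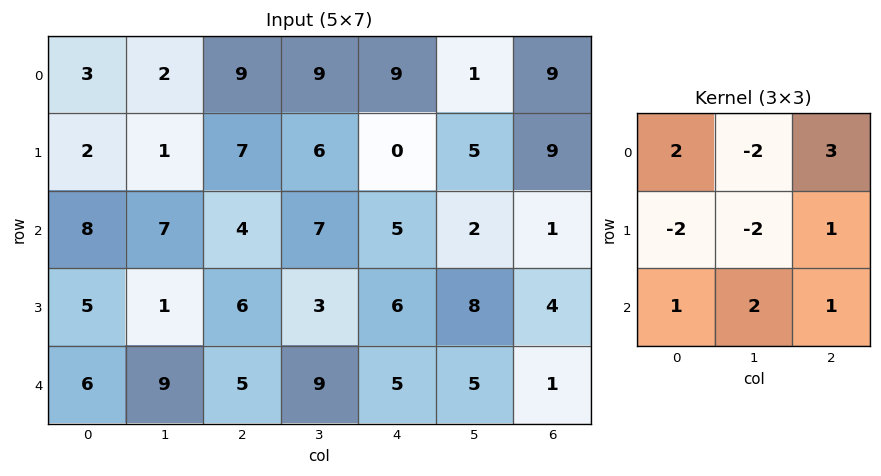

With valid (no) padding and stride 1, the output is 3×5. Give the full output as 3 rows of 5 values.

56 25 24 15 52
10 7 3 28 30
37 44 25 24 1

Output[0,0]: The receptive field on the input at this output position is [3 2 9 / 2 1 7 / 8 7 4]. Elementwise product with the kernel and sum: 3·2 + 2·-2 + 9·3 + 2·-2 + 1·-2 + 7·1 + 8·1 + 7·2 + 4·1.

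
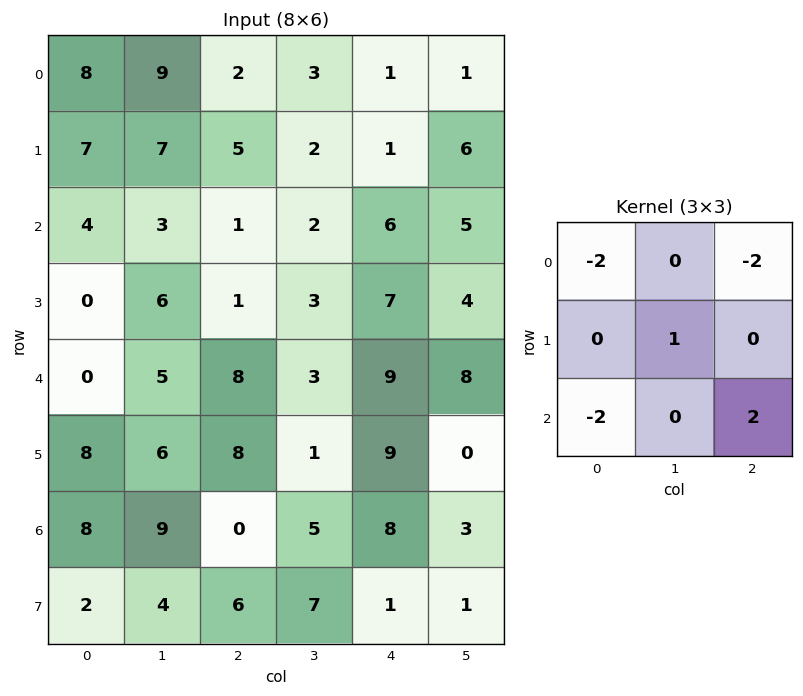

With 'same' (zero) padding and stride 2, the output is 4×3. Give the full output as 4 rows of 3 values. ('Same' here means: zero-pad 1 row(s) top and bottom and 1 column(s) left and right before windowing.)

22 -8 9
2 -23 -8
0 -20 -7
4 -8 -6

Output[0,0]: The receptive field on the zero-padded input at this output position is [0 0 0 / 0 8 9 / 0 7 7]. Elementwise product with the kernel and sum: 0·-2 + 0·-2 + 8·1 + 0·-2 + 7·2.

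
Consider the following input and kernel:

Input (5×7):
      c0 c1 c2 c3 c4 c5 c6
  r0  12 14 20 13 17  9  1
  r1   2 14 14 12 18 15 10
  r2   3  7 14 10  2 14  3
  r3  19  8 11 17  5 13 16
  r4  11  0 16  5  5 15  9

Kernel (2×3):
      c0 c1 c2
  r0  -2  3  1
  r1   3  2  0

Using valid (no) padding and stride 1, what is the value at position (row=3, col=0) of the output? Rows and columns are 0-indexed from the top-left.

The receptive field on the input at this output position is [19 8 11 / 11 0 16]. Elementwise product with the kernel and sum: 19·-2 + 8·3 + 11·1 + 11·3 + 0·2.

30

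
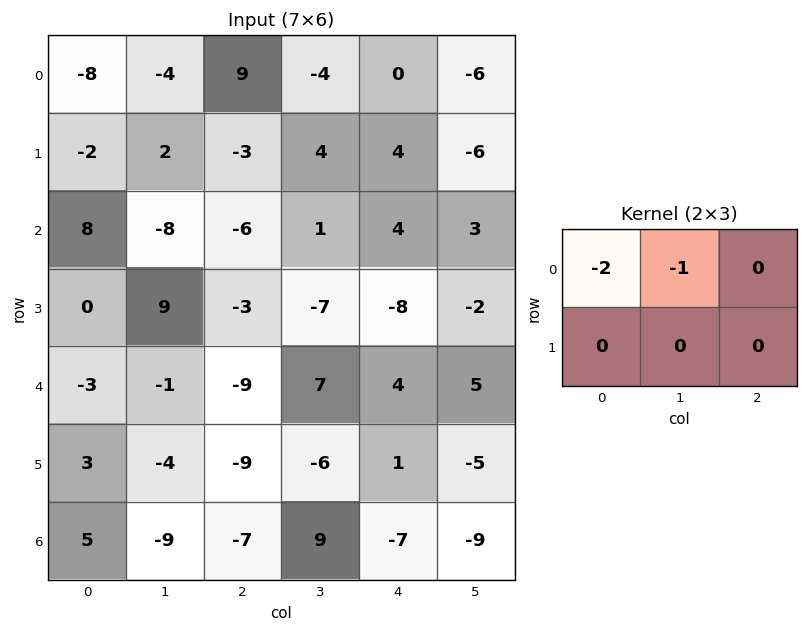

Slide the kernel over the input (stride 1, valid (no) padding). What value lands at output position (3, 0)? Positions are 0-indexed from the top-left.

The receptive field on the input at this output position is [0 9 -3 / -3 -1 -9]. Elementwise product with the kernel and sum: 0·-2 + 9·-1.

-9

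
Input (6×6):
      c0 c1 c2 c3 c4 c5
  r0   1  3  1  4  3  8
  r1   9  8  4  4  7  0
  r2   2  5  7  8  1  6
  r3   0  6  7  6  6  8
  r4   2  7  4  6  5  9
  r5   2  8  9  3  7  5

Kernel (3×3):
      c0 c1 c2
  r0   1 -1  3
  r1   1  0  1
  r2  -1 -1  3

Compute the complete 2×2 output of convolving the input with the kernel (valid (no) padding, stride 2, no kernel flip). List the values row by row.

28 5
28 20

Output[0,0]: The receptive field on the input at this output position is [1 3 1 / 9 8 4 / 2 5 7]. Elementwise product with the kernel and sum: 1·1 + 3·-1 + 1·3 + 9·1 + 4·1 + 2·-1 + 5·-1 + 7·3.
Output[0,1]: The receptive field on the input at this output position is [1 4 3 / 4 4 7 / 7 8 1]. Elementwise product with the kernel and sum: 1·1 + 4·-1 + 3·3 + 4·1 + 7·1 + 7·-1 + 8·-1 + 1·3.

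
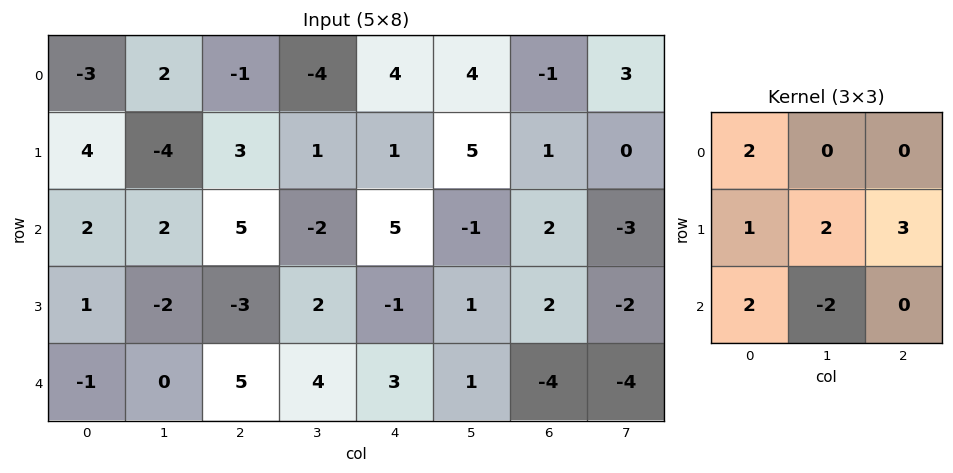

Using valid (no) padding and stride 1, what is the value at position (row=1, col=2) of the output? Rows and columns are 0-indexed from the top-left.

The receptive field on the input at this output position is [3 1 1 / 5 -2 5 / -3 2 -1]. Elementwise product with the kernel and sum: 3·2 + 5·1 + -2·2 + 5·3 + -3·2 + 2·-2.

12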